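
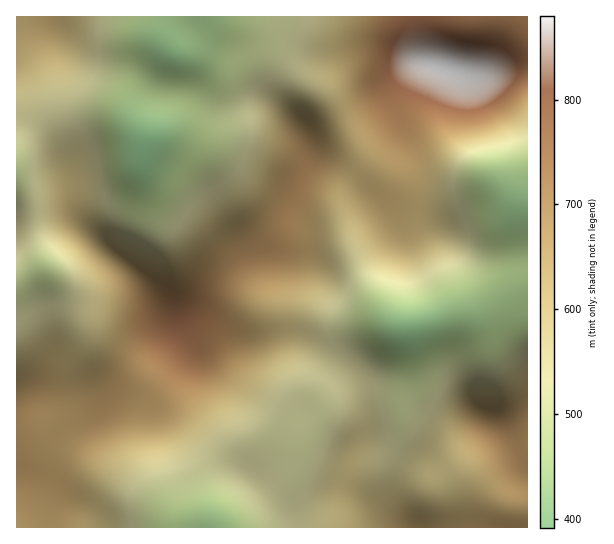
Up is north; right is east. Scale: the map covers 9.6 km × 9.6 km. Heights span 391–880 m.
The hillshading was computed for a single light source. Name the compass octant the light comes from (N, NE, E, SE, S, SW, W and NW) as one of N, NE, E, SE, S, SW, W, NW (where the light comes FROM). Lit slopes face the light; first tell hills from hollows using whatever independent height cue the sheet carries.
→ S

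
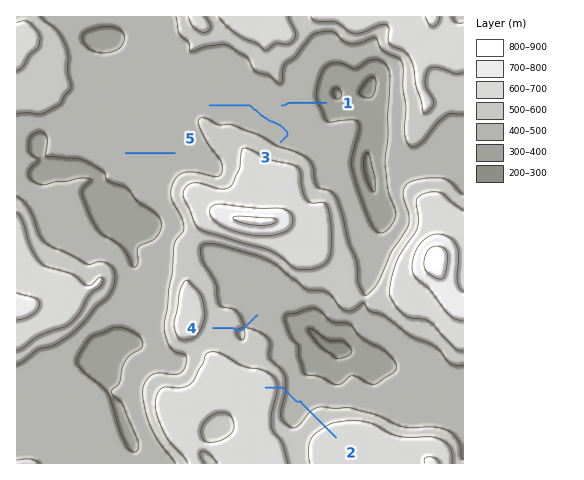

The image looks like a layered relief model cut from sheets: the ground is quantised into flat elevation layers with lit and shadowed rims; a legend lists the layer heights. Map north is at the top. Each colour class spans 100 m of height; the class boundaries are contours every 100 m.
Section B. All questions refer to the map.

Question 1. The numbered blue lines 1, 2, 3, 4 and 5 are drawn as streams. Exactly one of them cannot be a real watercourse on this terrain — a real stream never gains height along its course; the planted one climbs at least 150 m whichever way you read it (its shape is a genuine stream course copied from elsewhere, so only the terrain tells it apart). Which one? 2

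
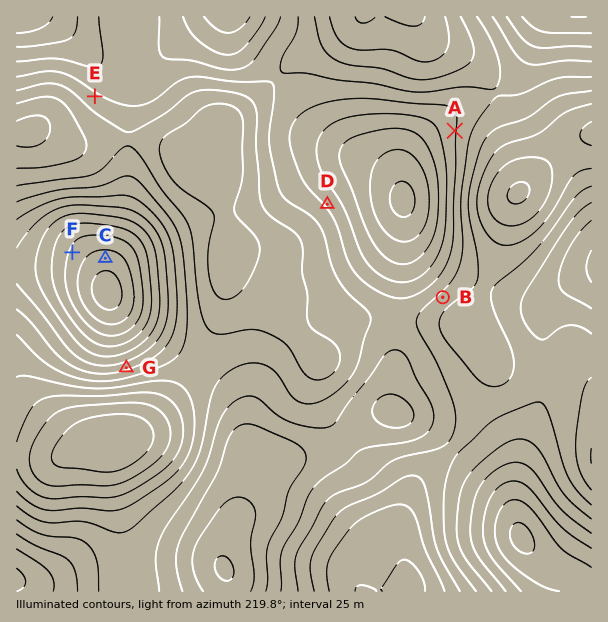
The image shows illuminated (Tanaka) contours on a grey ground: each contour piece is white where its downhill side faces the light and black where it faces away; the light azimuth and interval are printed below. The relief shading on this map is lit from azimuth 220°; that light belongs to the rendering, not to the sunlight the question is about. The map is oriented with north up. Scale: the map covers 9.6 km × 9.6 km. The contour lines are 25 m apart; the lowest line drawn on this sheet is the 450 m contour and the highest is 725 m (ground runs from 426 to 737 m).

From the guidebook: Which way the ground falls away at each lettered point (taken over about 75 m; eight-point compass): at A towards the E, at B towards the SE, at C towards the N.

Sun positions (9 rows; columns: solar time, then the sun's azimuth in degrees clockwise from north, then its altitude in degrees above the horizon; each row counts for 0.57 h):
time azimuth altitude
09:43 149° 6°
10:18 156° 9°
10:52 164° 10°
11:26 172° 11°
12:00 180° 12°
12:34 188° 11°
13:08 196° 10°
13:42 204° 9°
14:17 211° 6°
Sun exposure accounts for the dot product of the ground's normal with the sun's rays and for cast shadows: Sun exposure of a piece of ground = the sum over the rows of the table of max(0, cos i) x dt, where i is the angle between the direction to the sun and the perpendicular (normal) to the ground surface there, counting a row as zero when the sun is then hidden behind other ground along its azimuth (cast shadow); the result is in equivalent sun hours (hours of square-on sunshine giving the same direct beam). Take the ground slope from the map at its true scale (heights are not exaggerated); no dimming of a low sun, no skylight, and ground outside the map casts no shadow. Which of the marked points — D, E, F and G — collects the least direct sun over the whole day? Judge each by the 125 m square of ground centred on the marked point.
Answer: F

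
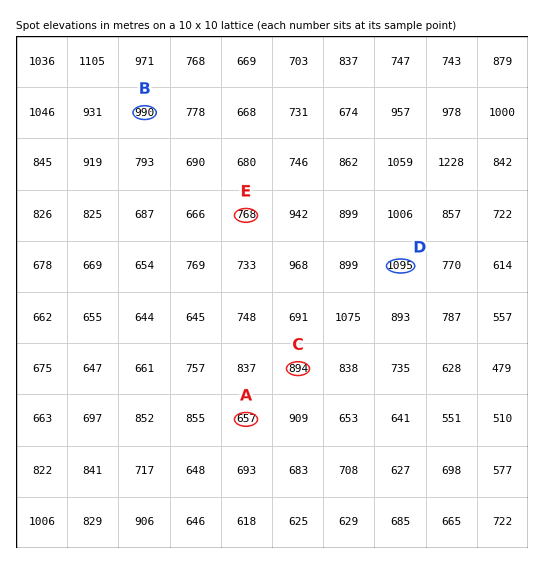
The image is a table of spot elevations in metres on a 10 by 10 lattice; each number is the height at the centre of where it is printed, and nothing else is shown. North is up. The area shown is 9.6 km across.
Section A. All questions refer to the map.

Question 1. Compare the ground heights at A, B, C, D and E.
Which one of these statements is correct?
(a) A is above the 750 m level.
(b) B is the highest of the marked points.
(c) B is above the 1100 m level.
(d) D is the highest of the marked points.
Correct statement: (d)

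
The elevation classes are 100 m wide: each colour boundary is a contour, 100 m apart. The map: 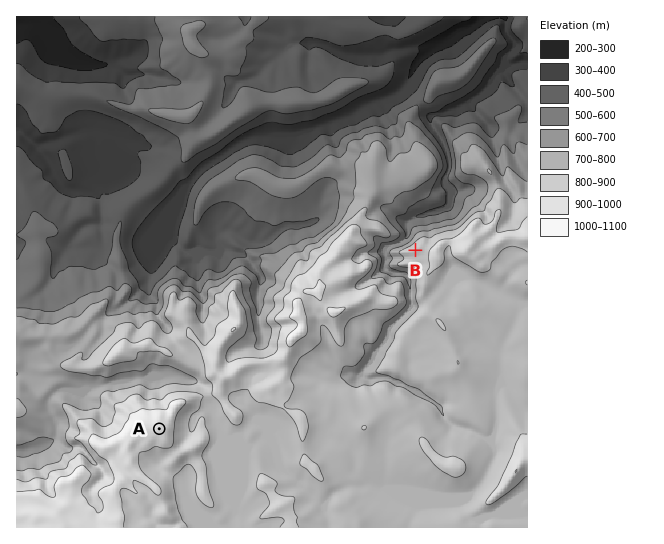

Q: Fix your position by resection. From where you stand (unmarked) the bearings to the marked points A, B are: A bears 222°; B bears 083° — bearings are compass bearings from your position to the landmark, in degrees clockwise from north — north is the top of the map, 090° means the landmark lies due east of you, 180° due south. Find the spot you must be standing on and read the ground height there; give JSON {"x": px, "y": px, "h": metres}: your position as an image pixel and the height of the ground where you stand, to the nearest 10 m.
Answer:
{"x": 308, "y": 263, "h": 830}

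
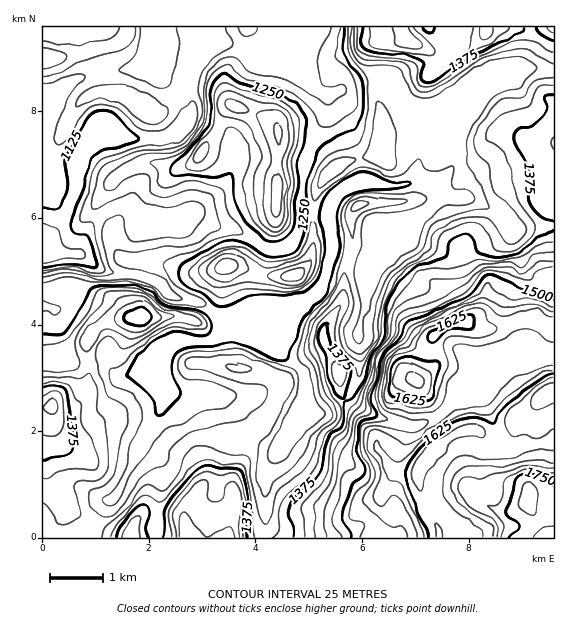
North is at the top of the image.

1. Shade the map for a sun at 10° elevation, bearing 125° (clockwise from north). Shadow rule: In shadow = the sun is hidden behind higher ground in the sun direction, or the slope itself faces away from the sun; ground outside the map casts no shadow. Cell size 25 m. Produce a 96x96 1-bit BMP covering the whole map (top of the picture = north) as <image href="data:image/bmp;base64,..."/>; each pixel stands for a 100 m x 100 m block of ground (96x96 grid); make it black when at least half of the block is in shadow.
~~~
<image width="96" height="96" href="data:image/bmp;base64,Qk2+BAAAAAAAAD4AAAAoAAAAYAAAAGAAAAABAAEAAAAAAIAEAAATCwAAEwsAAAIAAAAAAAAA////AAAAAAAABwDgAAAAAAOADgAADwHAAAAAAAIAHgAAHwOAAAAAAAAACAAAH4OAAAAAAAAAAAAAH8OAAAAAgAAAAAAAP8PAABABwAAAAAAAH8fAABgBwAAAAAAAH+fgABAB4AAAAAAAD+fwAAAd/AAAAAAAA+fwAAA+fgAAAAAAAMf4AAB/PgAIAAAAAAf8AAD/PwAIAMAAAAP+AAD/PwgAAeAAAAP+AAH/PhwAA/AAAAH4AAH/GBwAB+AAAAAAAAH/AB4ABwAAAAAAAAH/OB8AAAAAAAAAAAH/eB+AAAAAAAAAAAH//B/AAAAAAAAAAAH//B/wAAAAAAAAAAH//B/4AAAAAAAAAAH//h/+AAAAAAAAAAD//gH/BAAAAAAAAAD//AA/DgAAAAAAAAD//gAAHwAAAAAAAAH//wAAH8AAAAAAAAH//4AAH/DAAAAAAAH8f4AAB/zAAAAAAAH8f8AAAf7AAAAAAAD8f8AAAf8AAAAAAAA+/8AAAf8AAAAAAAB+/+AAAP8AAADAAAB9/+AAAHwAAADgAAB5/+AAAAAAAADwAAAD//AAAAAAAADwwAHD//gAAAACAAAAAAPz//wAAAAHAAAAAAPz//4AAAAPgAAAAAP3//+AAAAfgAAAAAP3///AAAAfwAAAAAf////4AAAf4AAAAAf////8AAAP5wBwAAf/////AAAH4wHwAAf+f///wMAA4AHAAAP/f///wEAAIAAAAAD/f///wAAAf8AAAAA/f///wAAAf8AAAAAff///4ADA/4AAAAAPf///4AD5/gAAAAAPP/wP8AD/8AAGAB8HP/8P/Dj/4AAfgD+HH/+P/zD/gAA/4H/Dj//H//AAAAA/8H/Dgf/AH/AAAAB/8A/DgH/AA/gAAAB/4APjgA/AAfgAAAD/wAHDgAPAAfwAAAB+AADDgAPwAHgAAAAAAADDgAP8AAAAAAAAAABDgAH+AAAAAAAAAAADgAAfAAADAAAAAAADwAAAAAADgAAAAAAH4AAAAAADgAAAAAAD8AAAAAADwAAAAABj//AAAAABwAAAAABh/4AAAAAB4AAAAABwAAAAAAAB4AAAAABwAAAAAAAB4AAAAAB4AAAAAAAA8AAAAAB8AAAAAAAA9wBgAAB8AAAAAAAAT+H4AAA8AAAAAAAAD//4AAAAAAAAAAAAB//8AAAAAAAAAAAAAc/+AAAAAAABgAAAAAf+AAAAAAABgAAAAAP/AAAAAAABwAAAAAH/AAAACAAB4AAAAAD/AAAAHAAB8AAAAAB/gAAAHAAA8AAAAAA/gAAAPAAAeAAAAAAfgAAAPAAAOAAAAAAfwAAAOAAAGAAAAAAfwAAAOAAAAAAAAAAfgAAAOAAAADgAAAAfgAAAAAAAADgAAAAfgAAAAAYAADAAAAAfgAAAAAYAAAAAAAAPwAAAAAAAAAAAAAAHwAAAAAAAAAAAAAABwAAAQAAAAAAAAAAAAAAA4AAAAAAAAAAAAAAB8AAAAAAAAAAAAAAD8AAAAAAAAAAAAAAH8AAAgAAAAAAAAAAH8AAAwAA="/>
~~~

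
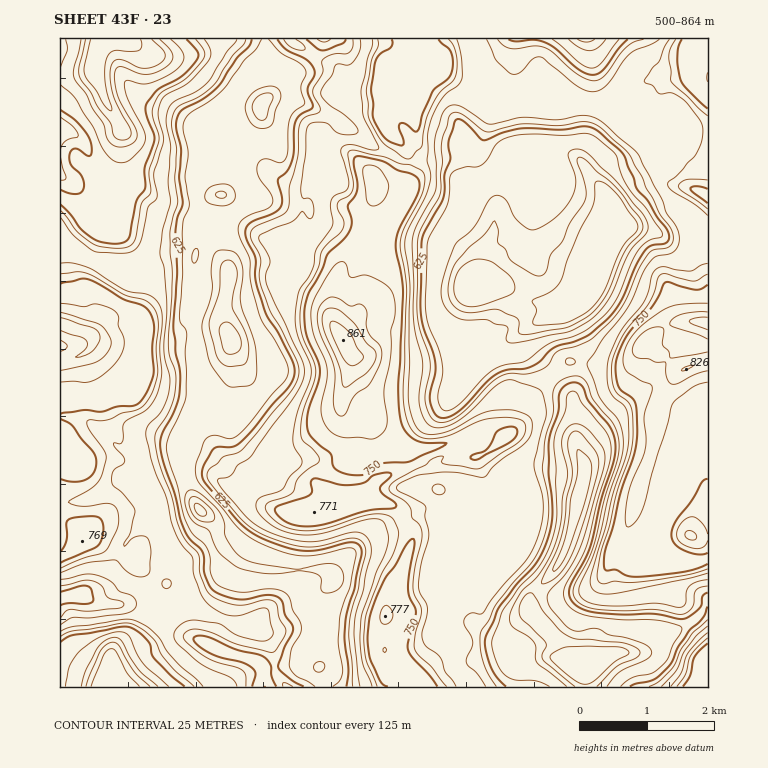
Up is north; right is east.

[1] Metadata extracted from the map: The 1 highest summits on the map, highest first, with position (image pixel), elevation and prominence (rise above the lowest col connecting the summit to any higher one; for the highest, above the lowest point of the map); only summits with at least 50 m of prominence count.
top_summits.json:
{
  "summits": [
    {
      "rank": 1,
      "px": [343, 340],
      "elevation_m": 861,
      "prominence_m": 263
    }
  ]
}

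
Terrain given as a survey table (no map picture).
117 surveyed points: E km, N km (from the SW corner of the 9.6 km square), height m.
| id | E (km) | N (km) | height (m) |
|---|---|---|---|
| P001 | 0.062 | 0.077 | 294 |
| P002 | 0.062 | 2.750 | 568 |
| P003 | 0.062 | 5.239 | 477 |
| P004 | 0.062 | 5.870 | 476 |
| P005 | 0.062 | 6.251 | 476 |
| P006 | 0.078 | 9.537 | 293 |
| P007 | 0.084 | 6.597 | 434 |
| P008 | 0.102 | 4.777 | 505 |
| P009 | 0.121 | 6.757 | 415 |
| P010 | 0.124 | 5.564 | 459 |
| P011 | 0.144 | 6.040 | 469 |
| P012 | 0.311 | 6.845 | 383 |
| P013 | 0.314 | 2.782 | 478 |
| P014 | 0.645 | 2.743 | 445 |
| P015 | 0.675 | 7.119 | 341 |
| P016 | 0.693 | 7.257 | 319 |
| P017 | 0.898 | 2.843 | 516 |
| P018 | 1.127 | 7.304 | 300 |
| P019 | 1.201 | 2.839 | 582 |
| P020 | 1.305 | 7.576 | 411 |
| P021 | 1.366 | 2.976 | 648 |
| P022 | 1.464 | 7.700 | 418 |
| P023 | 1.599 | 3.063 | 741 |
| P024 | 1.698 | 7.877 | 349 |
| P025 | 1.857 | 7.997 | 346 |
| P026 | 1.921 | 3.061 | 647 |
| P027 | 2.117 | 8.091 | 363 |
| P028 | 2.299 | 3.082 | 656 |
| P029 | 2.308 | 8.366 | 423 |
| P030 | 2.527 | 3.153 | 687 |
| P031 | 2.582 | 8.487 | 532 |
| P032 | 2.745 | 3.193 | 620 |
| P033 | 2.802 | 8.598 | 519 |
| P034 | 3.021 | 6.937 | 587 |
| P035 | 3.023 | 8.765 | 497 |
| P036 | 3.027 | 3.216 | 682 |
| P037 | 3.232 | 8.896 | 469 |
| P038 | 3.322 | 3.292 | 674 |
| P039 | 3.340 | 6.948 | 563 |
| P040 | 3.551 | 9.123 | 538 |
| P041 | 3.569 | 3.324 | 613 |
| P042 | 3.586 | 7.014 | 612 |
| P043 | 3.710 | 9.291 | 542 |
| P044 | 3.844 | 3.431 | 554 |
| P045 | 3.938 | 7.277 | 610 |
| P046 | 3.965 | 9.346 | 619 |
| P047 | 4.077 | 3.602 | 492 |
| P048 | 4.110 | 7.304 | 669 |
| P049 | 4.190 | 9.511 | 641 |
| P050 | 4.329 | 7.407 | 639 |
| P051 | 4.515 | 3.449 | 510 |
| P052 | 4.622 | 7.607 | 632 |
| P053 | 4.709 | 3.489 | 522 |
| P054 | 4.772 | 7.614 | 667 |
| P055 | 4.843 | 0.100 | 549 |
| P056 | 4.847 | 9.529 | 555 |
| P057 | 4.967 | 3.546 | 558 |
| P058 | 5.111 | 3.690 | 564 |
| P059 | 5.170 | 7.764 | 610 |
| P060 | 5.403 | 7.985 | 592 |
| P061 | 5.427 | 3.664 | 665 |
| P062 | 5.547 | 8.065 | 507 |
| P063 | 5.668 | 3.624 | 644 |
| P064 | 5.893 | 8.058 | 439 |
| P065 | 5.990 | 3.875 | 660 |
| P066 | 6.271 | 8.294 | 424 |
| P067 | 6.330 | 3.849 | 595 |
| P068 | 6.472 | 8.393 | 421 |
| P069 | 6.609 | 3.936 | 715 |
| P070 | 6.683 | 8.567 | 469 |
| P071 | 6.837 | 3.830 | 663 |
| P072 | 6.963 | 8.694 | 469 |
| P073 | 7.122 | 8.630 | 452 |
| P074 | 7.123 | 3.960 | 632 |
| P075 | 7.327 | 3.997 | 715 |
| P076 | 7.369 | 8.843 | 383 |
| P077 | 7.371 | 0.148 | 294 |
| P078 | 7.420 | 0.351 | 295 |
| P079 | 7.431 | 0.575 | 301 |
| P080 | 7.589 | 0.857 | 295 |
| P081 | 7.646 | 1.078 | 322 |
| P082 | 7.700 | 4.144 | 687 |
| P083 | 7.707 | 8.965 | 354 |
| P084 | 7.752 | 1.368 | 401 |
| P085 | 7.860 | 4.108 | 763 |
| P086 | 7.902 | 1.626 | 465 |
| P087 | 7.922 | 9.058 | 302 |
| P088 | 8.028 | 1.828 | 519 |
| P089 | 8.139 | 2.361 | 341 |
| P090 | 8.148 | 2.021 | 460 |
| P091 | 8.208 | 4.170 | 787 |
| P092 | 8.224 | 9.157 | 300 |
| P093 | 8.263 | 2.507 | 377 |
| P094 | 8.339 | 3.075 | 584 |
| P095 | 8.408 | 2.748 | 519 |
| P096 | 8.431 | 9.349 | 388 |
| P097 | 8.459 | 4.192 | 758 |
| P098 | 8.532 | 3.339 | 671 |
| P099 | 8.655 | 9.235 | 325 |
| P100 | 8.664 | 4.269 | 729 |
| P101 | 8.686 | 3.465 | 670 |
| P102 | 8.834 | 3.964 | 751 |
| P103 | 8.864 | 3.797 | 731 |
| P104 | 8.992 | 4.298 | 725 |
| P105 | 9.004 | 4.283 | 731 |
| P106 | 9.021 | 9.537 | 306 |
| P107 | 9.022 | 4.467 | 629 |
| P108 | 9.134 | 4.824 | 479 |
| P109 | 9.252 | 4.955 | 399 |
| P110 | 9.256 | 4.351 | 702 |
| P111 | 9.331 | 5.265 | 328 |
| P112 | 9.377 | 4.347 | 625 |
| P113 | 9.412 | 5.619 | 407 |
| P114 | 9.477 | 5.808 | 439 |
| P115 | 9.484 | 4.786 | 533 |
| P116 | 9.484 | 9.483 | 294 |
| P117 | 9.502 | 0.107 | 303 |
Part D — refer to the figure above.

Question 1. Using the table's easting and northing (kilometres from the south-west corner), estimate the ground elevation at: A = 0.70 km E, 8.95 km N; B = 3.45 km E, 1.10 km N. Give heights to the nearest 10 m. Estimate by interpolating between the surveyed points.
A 300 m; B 500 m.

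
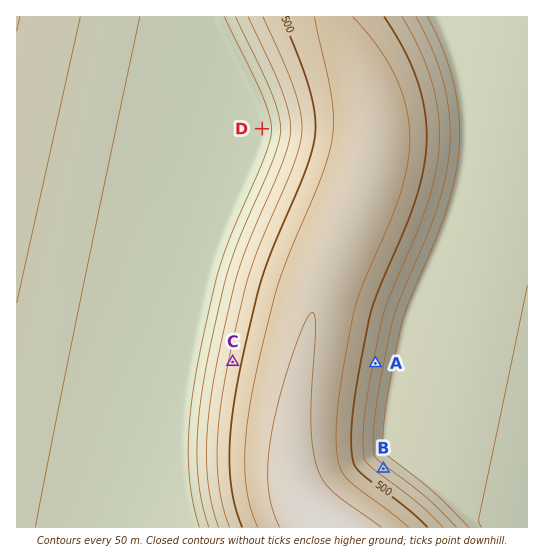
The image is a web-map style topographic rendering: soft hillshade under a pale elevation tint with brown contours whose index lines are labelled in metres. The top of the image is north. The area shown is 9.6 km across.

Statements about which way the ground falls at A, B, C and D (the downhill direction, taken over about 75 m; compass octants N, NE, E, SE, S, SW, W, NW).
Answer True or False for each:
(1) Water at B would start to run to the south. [False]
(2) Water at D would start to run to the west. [True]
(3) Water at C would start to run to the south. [False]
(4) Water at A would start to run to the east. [True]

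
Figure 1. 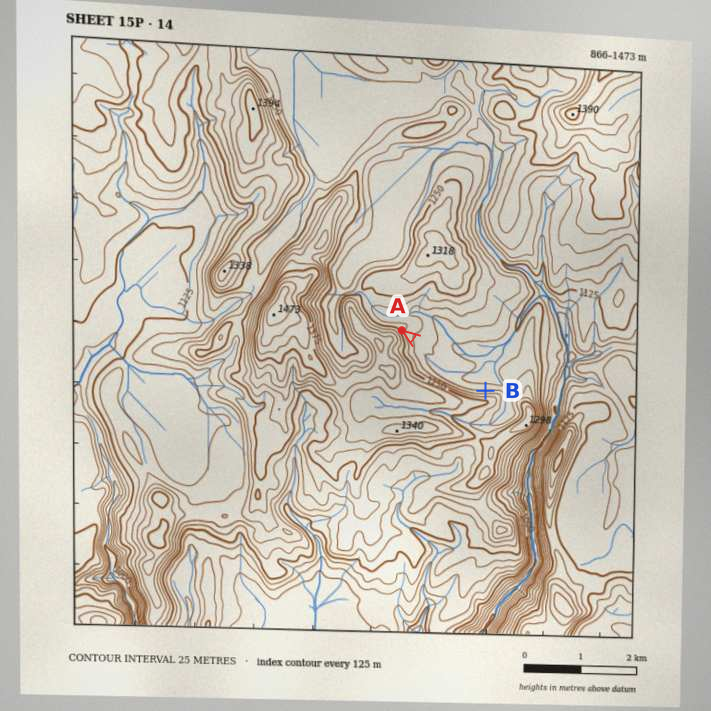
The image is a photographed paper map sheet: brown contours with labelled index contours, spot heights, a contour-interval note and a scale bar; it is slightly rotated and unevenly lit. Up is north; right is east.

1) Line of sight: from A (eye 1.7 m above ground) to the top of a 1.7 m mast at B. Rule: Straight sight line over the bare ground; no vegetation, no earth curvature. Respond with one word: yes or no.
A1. yes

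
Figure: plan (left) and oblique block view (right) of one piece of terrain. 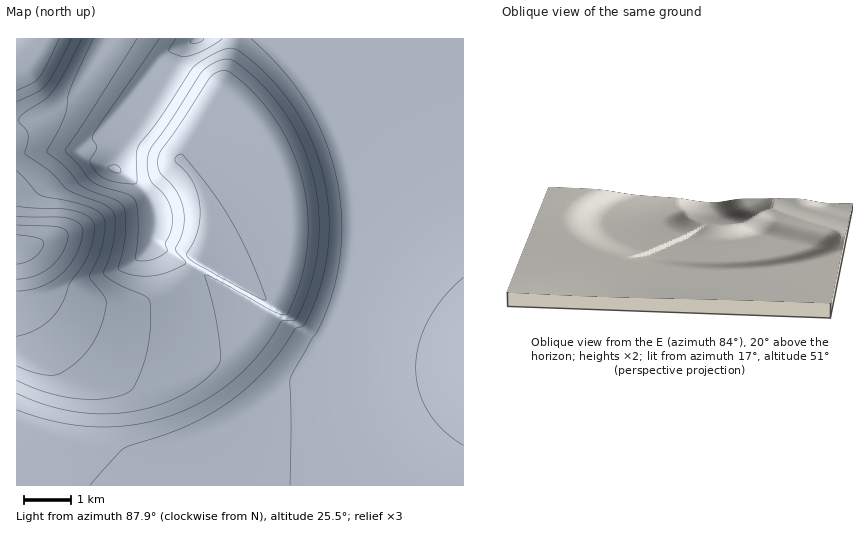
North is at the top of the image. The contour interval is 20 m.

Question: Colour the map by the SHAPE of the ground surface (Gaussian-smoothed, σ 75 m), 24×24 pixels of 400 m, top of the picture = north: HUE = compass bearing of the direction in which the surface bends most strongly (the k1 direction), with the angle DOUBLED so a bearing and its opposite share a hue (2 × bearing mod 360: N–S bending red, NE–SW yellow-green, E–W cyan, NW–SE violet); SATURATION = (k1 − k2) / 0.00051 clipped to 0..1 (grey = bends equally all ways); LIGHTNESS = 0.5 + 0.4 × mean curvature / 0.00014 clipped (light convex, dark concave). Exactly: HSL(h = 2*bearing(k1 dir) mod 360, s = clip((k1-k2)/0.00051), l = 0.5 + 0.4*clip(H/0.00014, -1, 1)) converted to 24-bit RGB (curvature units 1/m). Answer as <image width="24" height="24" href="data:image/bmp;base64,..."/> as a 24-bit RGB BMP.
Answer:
<image width="24" height="24" href="data:image/bmp;base64,Qk32BgAAAAAAADYAAAAoAAAAGAAAABgAAAABABgAAAAAAMAGAAATCwAAEwsAAAAAAAAAAAAAgICCgICCf4CCgH+CgH+BgH+BgH+BgX+BgX+BgX+AgH+AgH+AgICAgICAgICAgICAgICAgIGAgIF/f4F/f4KAf4KAf4KAfoKBf4CDf4CCf3+DgICEgYCIgoGLg4GKg4CGgn+CgX+AgX+AgH+AgIB/gICAgICAgICAgIGAgIGAgIF/f4F/f4J/f4J/foJ/foKAgIKGhJCYjJ2vkqC7k5u/k5S+mZO+n5O9opC3nYqojoOQgoCBgIB/gICAgICAgIGAgIGAgIF/gIF/gIJ/f4J/f4J/foJ+foJ+krW7krK/h5ywfoieeHmReXWLfXWMhHmSkYCfo4mwtJK8sI6xj4OOgYCAgYCAgYGAgIGAgIF/gIF/gIJ/gIJ/f4J+foJ+fYF9hKWqc32Jc2FiaVlQZVlHZF5DZGREYWdJY2xVcXZmjHeLqoaou5K0oIiYgoCAgYGAgYF/gYF/gYJ/gYJ/gIJ/gIJ+f4J+foF9cl5nY0NFY0ZAblpQdmpfenNnenhncndfYW9QTmZDUGhMa3dnmX6PuZCopoqXgoGAgYF/gYF/gYJ/gYJ/gYJ/gYJ+gIJ9f4F9YTxHc1hdfnV6gXp/gXt/gXt+gnx+gn19gn59fH92WXNYRGZJXHBhknuEuJCeoIiNgoGAgYF/goJ/goJ/goJ/goJ+gYJ9gIF9emlzf3l/f3l+gHl9gXp9gXt8gnx8gn59gn9+goB+goF+aXttRWdUXXFnmH6DvZmikoSGgYF/goF/goJ/goJ/goJ+goF+gYF9fXd9fnd9fnd8f3h7gHl7gXp7gn18gn99g4B+g4F+goJ/goJ/antzSo2CjcTjyleoxpeWhIKAgoF/goF/goF/goF+goB+gYB9fneCf3Z/fXZ6fnZ4fXBre3JgenxjfoBzg4J9g4J+goN/gYqH1/TyAM7pJwwajmtn0qyhmoyGgoF/goF/goF/goB/goB+gX99hILDp4nJwY3IklN0ek1BgHJHcIBIUndEWXpbfoN8p9PQrP/7PAECYDk7LEpSWmxwwaOQuqSTgoCAgoB/goB/goB/gn9+gn5+VE9LV1RQdF1xsn3E27nn8djxwaGkcZpxTqV/s/30owUAOxUUgX58f4F/P1VkQlJfqpiBzLmehIKAgoB/goB/gn9/gn9/gn5/RUUqRE86S1VKYF5aempmonx568zW1OHKP/FVKQoKdl9mgIJ/gIF/gIGAVWByNEBXl4930cWiioeBgoB/gn9/gn+Ag3+Ag3+APEYdIC4RFSQPJjYgXmZOkIVtr6CD8ujWnIqrOVB8W2V4gIJ/gIF/gIGAYmV3MDRUjoxx0c2hj42DgYCAgn+Agn+Agn+Ag3+BmouvhXKXPltJJDogGTMTPGcum6dz6/HaqaO1STx+XFl3f4KAf4GAgIGAZWN4Mi9UiYxwztGhj4+DgYCAgYCAgn+Agn+Bg3+BsKDLvqTXq3rOnXeubYtjMncvKuBFzunPpX6lXjRwc2t8f4GAf4GAf4CAYVl0PTRXi5R1xtChiYqCgYCAgYCAgoCAgn+Bgn+BdGhibFNVdlh3pHiv3s7m2fLxsvDQPW5Oc0FfbkJpfn+Bf4GAf4CAf4CAV0VpTT9ek6N+usyeg4SAgYCAgYCAgYCAgoCBgn+BlHq6lIHDg4LAnNnUnuHU4snAwJBwNzkmFyEhfXN9gIGBgIGAf4CAfXl+TTFYY1VsnrqLp72VgICAgICAgYCAgYCAgYCBgYCBWIFsX5iZcpCtzKTCqIhsj4ZX146GnXVsKFZSTHBuf4GBgICAf4CAcVRxUzNXcIdup82cj5+HgICAgICAgICAgICAgYCBgYCBmY6+Y5GTUnNeXXdoyZuwqI6Ys5SX2rO2X4WDIk9OcX19gICAe213Vi9QalNqhbCFoMmcgYSAgICAgICAgICAgICAgICAgYCBqJXDxo3VtoOkVHVkXnltz6KxnYmP1Kuru5SVNWFhOmNje25zWzRJYUNYdpV/nc2jiKCJgICAgICAgICAgICAgICAgICAgICAO0wwXkBbz5amrYd9UXJlYn901Ki1poyN3rO0jmtpFiYmPigwYENPcYt/lcankrmcgIGAgICAgICAgICAgICAgICAgICAgICAPV49IEA5lXBy3LKzY4tuUXJoa4990J+sxHZvw09FJys1HCgwc5GMlMSxl8GrgYaCgICAgICAgICAgICAgICAgICAgICAgICAW3psMl9cOWNivpaWzaKhVXVrVHNqoHGh67Hp9tXutrLlIF3FmszNk7uvgYaEgICAgICAgICAgICAgICAgICAgICAgICAgICA"/>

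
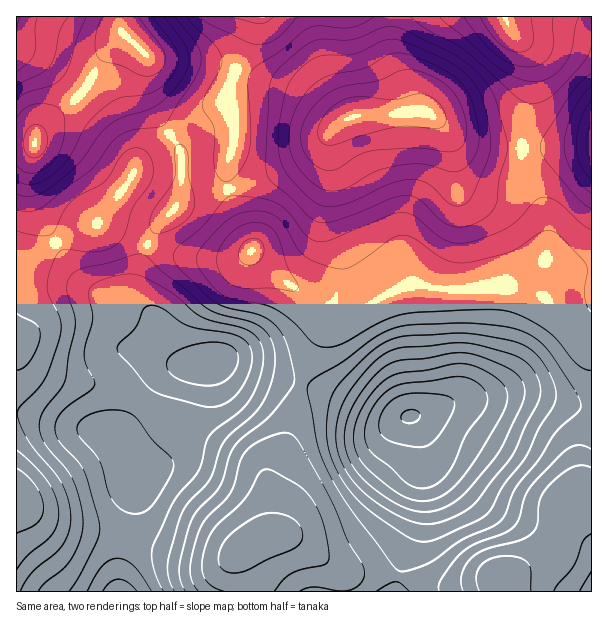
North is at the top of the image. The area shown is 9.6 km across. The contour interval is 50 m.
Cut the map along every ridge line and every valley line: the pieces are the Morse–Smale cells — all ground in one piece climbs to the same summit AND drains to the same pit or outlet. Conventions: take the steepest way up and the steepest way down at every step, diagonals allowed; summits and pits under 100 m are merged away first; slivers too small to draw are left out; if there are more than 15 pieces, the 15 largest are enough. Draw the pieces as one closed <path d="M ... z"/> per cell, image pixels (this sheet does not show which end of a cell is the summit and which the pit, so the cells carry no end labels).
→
<path d="M422 110l-39 5-24 0-11 3-7 4-26 28-15 10-39 20-32 9 3 14 18 39 3 12 14 14 29 20 34 28 11 3 7-1 32-20 28-14 14 0 19 5 69-1 17 2 19 7-2-24 3-19 0-29-5-16-18-32-2-28-39-3-18-4-10-6-23-21z"/><path d="M98 223l-35 15-47 28 1 326 103-1 0-31 12-47 4-39-18-37 28-42 19-22 12-6 17-2-12-3-12-9-13-30-21-26 0-19 6-21 6-12z"/><path d="M528 394l-22 0-23 4-16 0-14 4-41 15 6 9 4 14 4 21-5 19 0 24-3 21-18 44-4 23 196-1 0-180z"/><path d="M591 270l-15 1-15 6-11 11-4 12-6-5-30-7-69 1-19-5-14 0-28 14-30 20-21 7-16 25-12 34 26 8 44 23 13 5 14 0 27-6 34-14 24-2 23-4 22 0 63 16z"/><path d="M305 385l-5 2-10 44-20 49 1 53-4 3-19 8-6 5 0 8 8 15 4 19 141 1 5-23 14-30 6-21 1-38 5-25-8-29-7-10-13 4-20-2-37-20z"/><path d="M222 361l-10 0-7 7-5 39-7 21-12 21-13 11-32 13-4 40-12 47-2 24 2 8 134-1-4-19-8-15 0-8 6-5 19-8 4-3-1-53 20-49 11-47-52-12z"/><path d="M123 32l-19 22-19 35-45 40-4 12-3 3-17 0 1 121 13-6 33-21 35-15 49 21 9-16 19-19 3-6 3-11 1-22-1-18-24-36-9-18-3-14 1-28z"/><path d="M392 16l-138 1-2 15-18 42-6 22 7 26 0 16-9 36 2 12 2 2 31-8 39-20 15-10 26-28 7-4 11-3 24 0 32-4-9-18-14-39z"/><path d="M149 244l-9 17-6 32 4 7 19 23 13 30 12 9 21 2 9-3 10 0 27 11 51 12 13-34 13-23 7-5 10-2-13-4-15-10-19-18-29-20-15-16-18 7-30 0-30-5z"/><path d="M504 16l-111 0-2 14 1 24 17 47 7 9 6 0 10 5 23 21 10 6 18 4 38 2 2-31 7-27 2-19-4-20-18-24z"/><path d="M254 16l-134 1 1 13 25 26-1 28 3 14 9 18 24 36 1 18-3 34 12-8 38-7-3-15 9-36 0-16-7-26 6-22 19-47z"/><path d="M591 16l-86 1 5 10 18 24 4 20-2 19-7 27-1 31 68-2 2-2z"/><path d="M119 16l-103 1 1 127 16 0 7-15 45-40 19-35 18-21z"/><path d="M591 145l-69 4 1 24 19 36 5 16 0 29-3 19 0 21 2 6 4-12 7-8 13-8 22-3z"/><path d="M207 362l-24 4-18 7-14 16-30 42-3 9 6 7 11 27 33-14 13-11 6-9 13-33 4-32z"/>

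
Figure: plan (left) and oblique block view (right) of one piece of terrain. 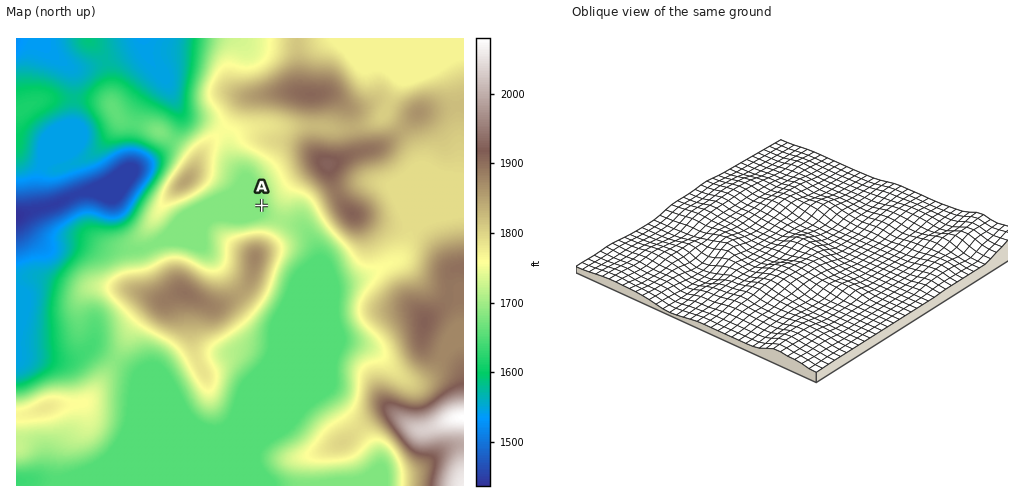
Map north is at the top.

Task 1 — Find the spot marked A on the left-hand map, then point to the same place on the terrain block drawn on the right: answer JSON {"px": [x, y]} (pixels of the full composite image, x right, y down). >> {"px": [778, 233]}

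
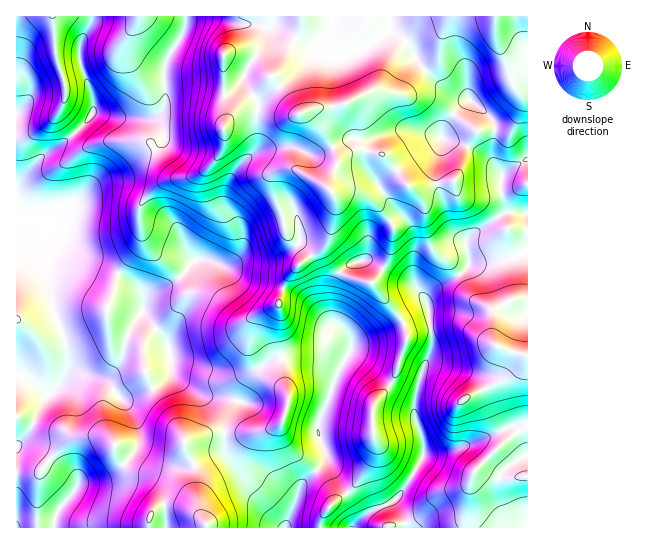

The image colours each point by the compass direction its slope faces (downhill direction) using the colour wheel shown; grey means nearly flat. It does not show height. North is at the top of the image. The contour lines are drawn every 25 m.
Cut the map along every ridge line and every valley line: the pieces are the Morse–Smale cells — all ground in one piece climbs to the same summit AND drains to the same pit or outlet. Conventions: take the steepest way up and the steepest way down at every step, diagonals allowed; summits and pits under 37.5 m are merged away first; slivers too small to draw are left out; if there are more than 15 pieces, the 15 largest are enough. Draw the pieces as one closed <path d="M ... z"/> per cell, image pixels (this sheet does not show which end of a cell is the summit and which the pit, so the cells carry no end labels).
<path d="M210 19l-21 2-24 42-1 44-7 9-9 3 7 2 5 5 4 11-1 2-42 30-24 12-17 20-17 14-4 15-4 5 3 5 25 19 30 12 18 10 10 12 2 14 2-9 5-5 27-13 18-20 15 0 16 7 17-7 30-1 25-15 4 1 9 11 15-12 1 11 8 12 6 5 9-8 15-4 3-6 3-17 7-8 21-12 9 5 7 15 1 9-3 12 0 21 3 8 9 12 9-11 24-12 10-9 1-9-2-15-15-13-3-5-13-44 0-16 5-16 2-18 10-17 15-13-1-2-13-4-16-11-19-21-11-20-18-12-3 0-22 17-19 8-10-9-7-14-11 12-7 2-34-19-11 0-13-4-18 0z"/><path d="M91 16l-75 1 1 511 37 0 3-17 24-28 29-7 18-15 9-14 2-17-7-17-11-14 34-11 14-11 2-8 2 6 12 10 18 11 15 4 6 6 1 26 34 0 20-7 8-15 1-17-11-48 0-18 3-9-1-16 9-25 13-14 10-8-9-10-4-1-25 15-30 1-17 7-16-7-15 0-18 20-27 13-5 5-2 9-2-14-10-12-18-10-30-12-28-22 8-22 11-8 23-26 24-12 22-17 14-7 7-8-4-11-7-6-40-3-21-4 0-19-12-32 0-17 11-20z"/><path d="M310 256l-9 7-13 14-9 25 1 16-3 9 0 18 11 48 0 12-4 13-5 7-13 6-20 2-22 0 0 17 4 9 40 54 15 15 36 0 2-10 4-7 30-25 16-24 5-16-4-21 1-20 18-20 16-44 0-8-6-14-25-32-5-4-14-3-15-7-3 1-6 16-1 29 4 6-3-1-8-11-5-22 0-16z"/><path d="M527 16l-341 0-1 9 6-5 19-1 25 5 18 0 13 4 11 0 34 19 7-2 11-12 7 14 10 9 25-12 16-13 18 9 7 9 7 14 19 21 11 8 19 7-15 15-10 17-2 18-5 16 0 16 13 44 3 5 15 13 3 21 37-4 21-9z"/><path d="M430 328l-17 4-6 5-11 37-5 11-18 20-1 20 4 21-4 13-17 27-30 25-4 7 0 10 144 0 4-45 4-10 33-33 22-14-1-2-13 1-61 26-28 4-4-21-6-16 0-19 5-22 12-31z"/><path d="M171 369l-2 8-14 11-34 11 11 14 4 9 3 8-2 17-20 25-15 7-21 4-24 28-2 7 0 10 152-1-8-18-2-35-13-32 25-9 14-1 2-2 0-21-7-9-15-4-18-11-12-10z"/><path d="M458 325l-27 4 1 17-12 31-5 22 0 19 6 16 4 21 28-4 57-24 18-4 0-68-27-7z"/><path d="M185 16l-93 1-1 8-11 20 0 17 12 32 1 17 2 2 30 6 25 0 7-3 6-6 2-8-1-33 8-19 12-19z"/><path d="M527 252l-26 9-30 2-9 10-28 15-9 10 4 13 2 16 27-2 43 23 26 7z"/><path d="M223 432l-14 1-25 9 13 32 2 35 8 18 75 1-34-41-20-28-4-9z"/><path d="M527 427l-21 13-33 33-4 10-4 32 1 13 62-1z"/><path d="M402 217l-12 4-12 8-7 8-4 21-5 3-12 3-10 9 17 7 14 3 28 32 8 21 10-5 12-2 2-6-3-18-12-18-3-8 0-21 3-12-1-9-7-15z"/><path d="M325 245l-14 12 9 18 0 16 5 22 4 8 5 3-2-5 1-29 7-17-13-18z"/>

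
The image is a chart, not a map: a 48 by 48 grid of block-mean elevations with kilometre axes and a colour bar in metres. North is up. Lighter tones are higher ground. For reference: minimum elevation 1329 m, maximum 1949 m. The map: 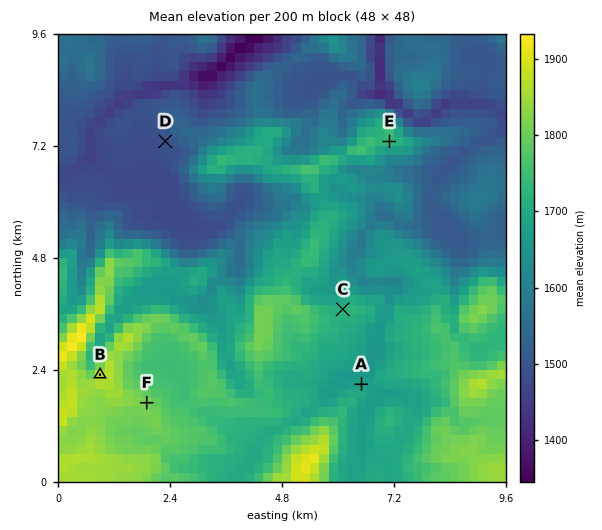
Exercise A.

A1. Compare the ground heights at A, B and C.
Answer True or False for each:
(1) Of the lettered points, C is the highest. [False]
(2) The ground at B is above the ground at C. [True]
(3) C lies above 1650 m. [True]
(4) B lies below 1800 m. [False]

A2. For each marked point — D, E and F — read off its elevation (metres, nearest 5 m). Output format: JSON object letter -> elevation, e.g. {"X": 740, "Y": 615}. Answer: {"D": 1490, "E": 1735, "F": 1815}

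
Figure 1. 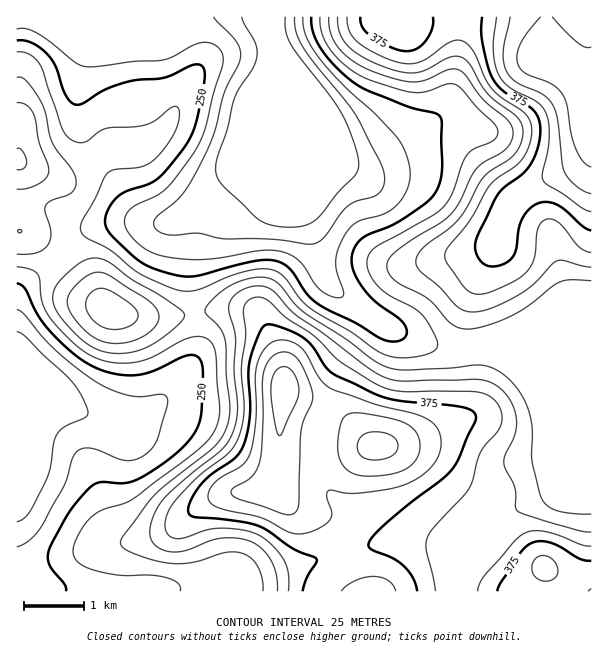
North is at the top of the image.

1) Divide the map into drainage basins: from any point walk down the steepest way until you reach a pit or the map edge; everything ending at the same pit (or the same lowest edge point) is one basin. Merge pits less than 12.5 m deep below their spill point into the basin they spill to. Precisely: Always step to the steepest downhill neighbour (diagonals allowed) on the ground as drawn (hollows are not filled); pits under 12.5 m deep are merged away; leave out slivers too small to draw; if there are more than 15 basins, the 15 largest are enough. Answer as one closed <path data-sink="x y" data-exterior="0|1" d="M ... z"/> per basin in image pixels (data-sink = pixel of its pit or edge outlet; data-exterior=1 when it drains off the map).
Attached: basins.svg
<path data-sink="267 17" data-exterior="1" d="M591 16l-575 1 0 213 20 8 11 8 38 41 20 20 8 5 18 4 49 0 47-8 22 2 8 3 5 5 16 35 5 15 1 25-4 26 0 39-3 22-4 6-10 4-35 3-14 10-6 12 2 18 14 45 1 14 367-1z"/><path data-sink="17 410" data-exterior="1" d="M20 230l-4 1 0 360 208 1 0-14-16-53 2-15 8-11 10-6 29-1 16-6 5-13 2-54 4-26 0-13-6-27-16-35-8-6-15-4-27 2-32 6-49 0-18-4-8-5-58-61z"/>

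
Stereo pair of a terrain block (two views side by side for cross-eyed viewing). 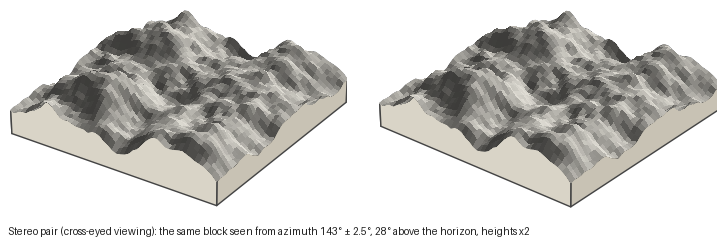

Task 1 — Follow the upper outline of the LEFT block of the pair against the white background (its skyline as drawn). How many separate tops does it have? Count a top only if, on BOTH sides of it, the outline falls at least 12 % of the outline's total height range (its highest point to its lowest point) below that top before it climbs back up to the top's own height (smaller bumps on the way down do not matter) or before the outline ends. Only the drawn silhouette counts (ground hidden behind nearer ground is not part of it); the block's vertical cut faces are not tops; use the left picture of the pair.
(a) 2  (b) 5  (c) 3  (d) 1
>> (a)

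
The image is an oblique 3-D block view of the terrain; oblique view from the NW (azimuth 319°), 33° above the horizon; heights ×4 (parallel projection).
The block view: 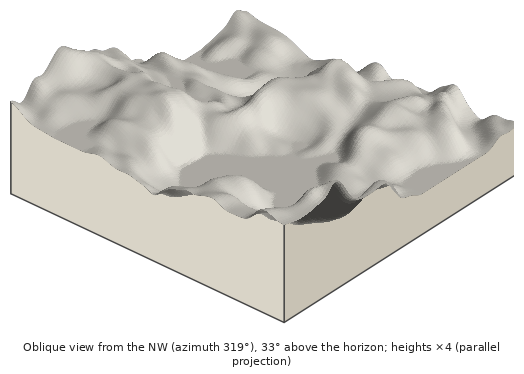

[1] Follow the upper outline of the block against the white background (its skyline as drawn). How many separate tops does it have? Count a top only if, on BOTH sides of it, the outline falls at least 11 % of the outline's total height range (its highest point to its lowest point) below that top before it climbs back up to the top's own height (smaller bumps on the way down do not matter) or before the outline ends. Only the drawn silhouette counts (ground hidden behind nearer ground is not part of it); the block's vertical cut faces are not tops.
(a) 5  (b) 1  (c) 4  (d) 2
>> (d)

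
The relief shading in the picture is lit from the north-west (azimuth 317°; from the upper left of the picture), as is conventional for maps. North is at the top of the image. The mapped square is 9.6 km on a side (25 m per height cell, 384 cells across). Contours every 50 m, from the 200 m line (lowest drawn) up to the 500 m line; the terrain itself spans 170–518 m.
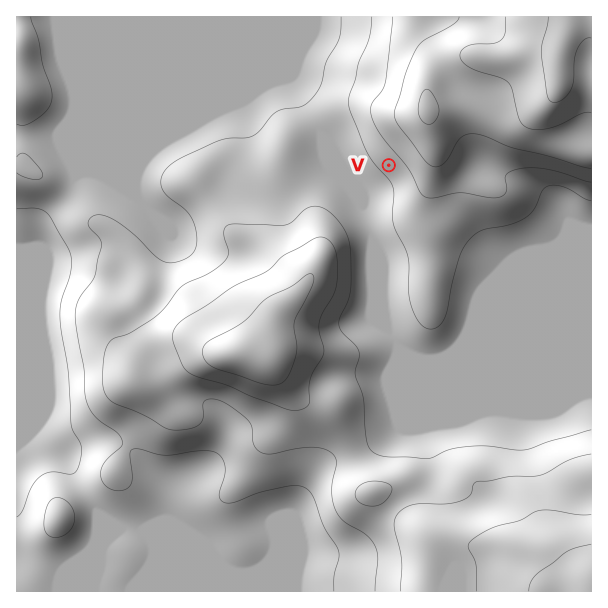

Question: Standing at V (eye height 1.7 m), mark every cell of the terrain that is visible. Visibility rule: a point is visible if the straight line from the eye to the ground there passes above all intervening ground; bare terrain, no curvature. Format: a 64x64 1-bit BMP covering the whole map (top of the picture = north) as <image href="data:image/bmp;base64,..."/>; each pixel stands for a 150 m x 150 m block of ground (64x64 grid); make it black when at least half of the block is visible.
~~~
<image width="64" height="64" href="data:image/bmp;base64,Qk0+AgAAAAAAAD4AAAAoAAAAQAAAAEAAAAABAAEAAAAAAAACAAATCwAAEwsAAAIAAAAAAAAA////AAAAAAAAAAAAAAADxgAAAAAAAAP/AAAAAAAAAf8AAAAAAAAA/wAAAAAAAAD/AAAAAAAD//8AAAAAAB///wAAAAAAP///AAAAAAA///wAAAAAAB//8AAAAAAAH//gAAAAAA/f/4AAAAAAD//+AAAAAAAH//wAAAAAAAf/8AAAAAAAA/+AAAAAAAAD/gAAAAAAAAP8AAAAAAAAA/gAAAAAAAAH+AAAAAAAAB/4AAAAAAAAf/gAAAAAAAA/8AAAAAAAAB7wAAAAAAAAAHAAAAAAAAAAYAAAAAAAAf/gAAAAAAAA/+AAAAAAAAB/4AAAAAAAAA/gAAAAAAAAB+AAAAAAEAAH4AAAAAAYAAf4AAAAAATwH/wAAAAAAeA/+AAAAAAAAH/AAAAAAAAA/4AAAAAAAAf/gAAAAAAAD/+AAAAAAAB+/4AAAABAAPx/wAAAAAAB/P/wAAAAAAP///AAAAAAB///8AAAAAAPB//4AAAwAB4H//gAAHgAHAf/+AAA/AAMB//8AAD/wAAH+HgAAP/wAAfwOAAA//gAA+B4AAD//AADwHAAAP//AAPAAAAA//+AAQAAAAD//+AAAAAAAP////gAAAAA////8AAAAAD////gAAAAAP///+AAAAAA////wAAAAAD///+AAAAAAP///wAAAAAA///+AAAAAAD///4AAAAAAA=="/>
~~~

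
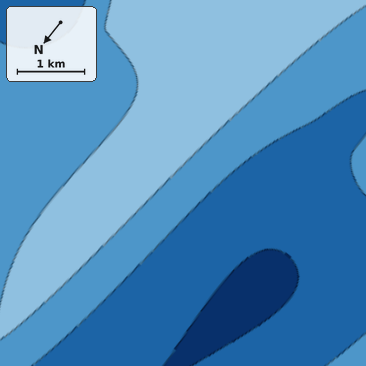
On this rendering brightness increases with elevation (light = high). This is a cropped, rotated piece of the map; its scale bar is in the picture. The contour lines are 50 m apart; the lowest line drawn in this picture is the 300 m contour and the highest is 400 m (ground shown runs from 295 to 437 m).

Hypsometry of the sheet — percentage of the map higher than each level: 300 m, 95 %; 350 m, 61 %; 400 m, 30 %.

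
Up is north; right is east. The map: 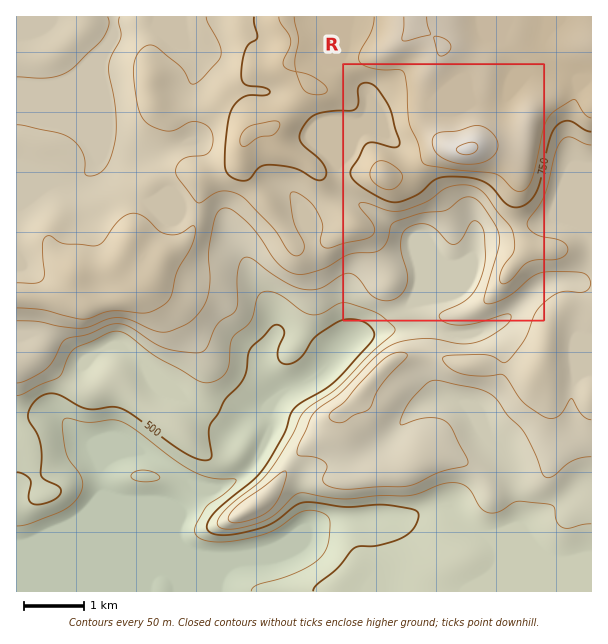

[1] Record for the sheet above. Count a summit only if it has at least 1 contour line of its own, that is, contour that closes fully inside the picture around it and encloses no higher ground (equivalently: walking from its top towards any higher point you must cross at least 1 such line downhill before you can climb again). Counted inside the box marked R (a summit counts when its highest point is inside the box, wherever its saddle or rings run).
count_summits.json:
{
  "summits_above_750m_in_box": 2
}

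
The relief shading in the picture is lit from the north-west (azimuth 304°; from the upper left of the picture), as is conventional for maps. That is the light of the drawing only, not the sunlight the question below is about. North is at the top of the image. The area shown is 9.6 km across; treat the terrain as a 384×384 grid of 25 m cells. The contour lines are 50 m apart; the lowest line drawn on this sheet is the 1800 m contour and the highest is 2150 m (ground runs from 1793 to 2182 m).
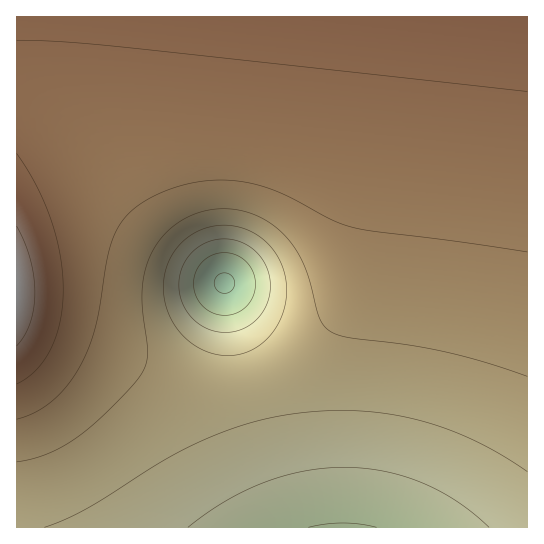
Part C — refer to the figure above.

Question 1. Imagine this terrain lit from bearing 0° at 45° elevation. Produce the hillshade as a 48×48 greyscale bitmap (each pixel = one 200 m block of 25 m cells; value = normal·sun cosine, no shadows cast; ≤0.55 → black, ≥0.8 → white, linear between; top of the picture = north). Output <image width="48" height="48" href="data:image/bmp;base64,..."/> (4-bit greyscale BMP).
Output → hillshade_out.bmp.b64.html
<image width="48" height="48" href="data:image/bmp;base64,Qk32BAAAAAAAAHYAAAAoAAAAMAAAADAAAAABAAQAAAAAAIAEAAATCwAAEwsAABAAAAAAAAAAAAAAABEREQAiIiIAMzMzAERERABVVVUAZmZmAHd3dwCIiIgAmZmZAKqqqgC7u7sAzMzMAN3d3QDu7u4A////AIiIiIiIiIiIiIiIiIh3d3d3iIiIiIiIiIiIiIiIiIiIiIiIiId3d3d3eIiIiIiIiIiIiIiIiIiIiIiIiHd3d3d3d4iIiIiIiIiIiIiIiIiIiIiIiHd3d3d3d3iIiIiIiIiIiIiIiIiIiIiIiHd3d3d3d3eIiIiIiHeIiIiIiIiIiIiIiHd3d3d3d3eIiIiIiHd3iIiIiIiIiIiIiHd3d3d3d3eIiIiIiHd3iIiIiIiIiIiIiId3d3d3d3iIiIiIiHd3eIiIiIiIiIiIiIh3d3d3d4iIiIiIiGd3eIiIiIiIiIiIiIiId3d3eIiIiIiIiGd3eIiIiIiIiIiIiIiIiIiIiIiIiIiIiGZ3eIiIiIiIiIiIiIiIiIiIiIiIiIiIiGZ3eIiIiImZmZmZmIiIiIiIiIiIiIiIiGZ3eIiIiZmZmqqpmZiIiIiIiIiIiIiIiGd3iIiImZmaqruqqZmIiIiIiIiIiIiIiGd3iIiJmZqqu8zLuqmYiIiIiIiIiIiIiHd4iIiZmZq7zd3cy6qZiIiIiIiIiIiIiHeIiImZmaq83u7u3LqZmIiIiIiIiIiIiHiIiJmZmau83v/+3LqpmIiIiIiIiIiIiIiImZmZmavM7v/+3LqpmYiIiIiIiIiIiImZmZmZmaq83v/+3LqpmYiIiIiIiIiIiZmZmZmZmZqrzN3cy6qZmYiIiIiIiIiJmZmZmZmZmZmZqru6qZmZmIiIiIiIiImZmaqqmZmZmYiHd4iHd4iIiIiIiIiIiZmZmaqqqZmZmIdmVVVVVmd4iIiIiImZmZmZmaqqqpmZiHdlQyIjNFZ4iIiJmZmZmZmZmbuqqpmZiHZUMhESNFZ4iIiZmZmZmZmZmbuqqpmZiHZUMhERJFZ4iImZmZmZmZmZmbuqqpmZiHdkMiEiNFZ4iImZmZmZmZmZmbuqqpmZiIdlQzMzRWd4iJmZmZmZmZmZmbuqqpmZmId2VURFVneIiJmZmZmZmZmZmbuqqpmZmIh3ZmZmZ3iIiZmZmZmZmZmZmbqqqZmZmYiId3d3eIiImZmZmZmZmZmZmbqqqZmZmZiIiIiIiIiJmZmZmZmZmZmZmaqqmZmZmZmIiIiIiImZmZmZmZmZmZmZmaqpmZmZmZmZiIiIiZmZmZmZmZmZmZmZmaqpmZmZmZmZmZmZmZmZmZmZmZmZmZmZmaqZmZmZmZmZmZmZmZmZmZmZmZmZmZmZmamZmZmZmZmZmZmZmZmZmZmZmZmZmZmZmZmZmZmZmZmZmZmZmZmZmZmZmZmZmZmZmZmZmZmZmZmZmZmZmZmZmZmZmZmZmZmZmZmZmZmZmZmZmZmZmZmZmZmZmZmZmZmZmZmZmZmZmZmZmZmZmZmZmZmZmZmZmZmZmZmZmZmZmZmZmZmZmZmZmZmZmZmZmZmZmZmZmZmZmZmZmZmZmZmZmZmZmZmZmZmZmZmZmZmZmZmZmZmZmZmZmZmZmZmZmZmZmZmZmZmZmZmZmZmZmZmZmZmZmZmZmZmZmZmZmZmZmZmZmZmZmZmZmZmZmZmZmZmZmQ=="/>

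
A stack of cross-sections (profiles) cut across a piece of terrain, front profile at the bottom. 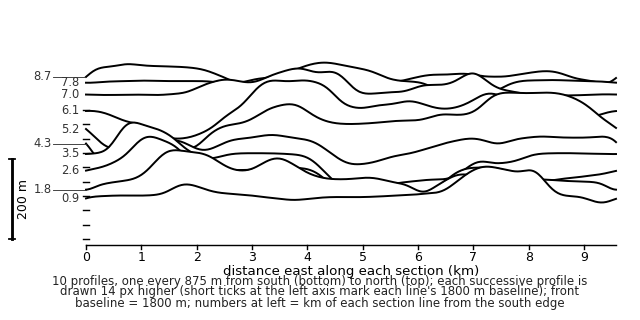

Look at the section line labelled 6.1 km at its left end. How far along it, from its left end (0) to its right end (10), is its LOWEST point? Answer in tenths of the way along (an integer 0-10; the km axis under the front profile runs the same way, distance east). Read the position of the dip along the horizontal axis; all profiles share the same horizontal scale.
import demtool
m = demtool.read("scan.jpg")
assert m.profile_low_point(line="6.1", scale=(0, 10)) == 2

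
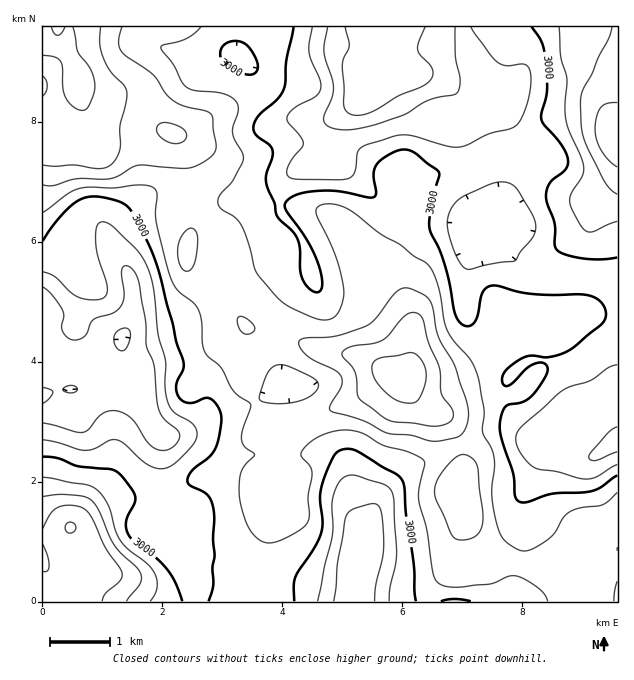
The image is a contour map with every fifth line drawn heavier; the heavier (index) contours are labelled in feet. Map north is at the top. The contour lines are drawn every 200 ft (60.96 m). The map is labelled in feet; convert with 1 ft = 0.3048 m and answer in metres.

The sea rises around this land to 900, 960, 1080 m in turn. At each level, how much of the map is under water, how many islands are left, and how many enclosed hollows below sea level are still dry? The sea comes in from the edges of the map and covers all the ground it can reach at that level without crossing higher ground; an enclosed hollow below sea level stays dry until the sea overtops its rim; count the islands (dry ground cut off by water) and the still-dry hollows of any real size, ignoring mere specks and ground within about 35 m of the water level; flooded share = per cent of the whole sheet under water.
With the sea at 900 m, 35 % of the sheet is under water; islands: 0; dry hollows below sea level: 0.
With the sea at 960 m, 58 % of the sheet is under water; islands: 0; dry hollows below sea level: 0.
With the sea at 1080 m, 90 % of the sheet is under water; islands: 1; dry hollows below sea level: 0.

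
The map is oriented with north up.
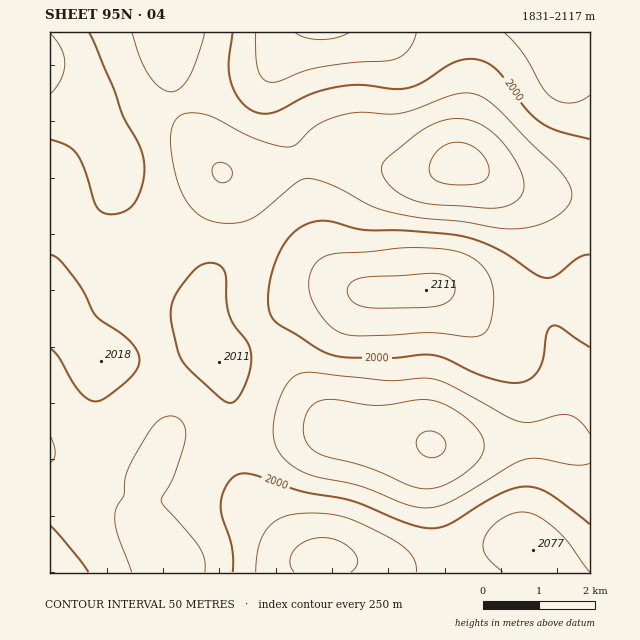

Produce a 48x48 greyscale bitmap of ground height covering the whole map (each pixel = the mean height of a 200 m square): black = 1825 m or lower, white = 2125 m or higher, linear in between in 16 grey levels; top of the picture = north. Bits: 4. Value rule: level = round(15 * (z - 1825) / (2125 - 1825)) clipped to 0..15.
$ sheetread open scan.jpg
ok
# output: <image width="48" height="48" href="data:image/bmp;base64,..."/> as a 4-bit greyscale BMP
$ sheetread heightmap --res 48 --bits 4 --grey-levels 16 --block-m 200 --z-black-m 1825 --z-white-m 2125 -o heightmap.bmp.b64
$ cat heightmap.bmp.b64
<image width="48" height="48" href="data:image/bmp;base64,Qk32BAAAAAAAAHYAAAAoAAAAMAAAADAAAAABAAQAAAAAAIAEAAATCwAAEwsAABAAAAAAAAAAAAAAABEREQAiIiIAMzMzAERERABVVVUAZmZmAHd3dwCIiIgAmZmZAKqqqgC7u7sAzMzMAN3d3QDu7u4A////ALqZh3ZlVWZ4mrze7u7u3cy7qqu7zMzMy6mYd2ZlVWZ4mrze7v7u3cy7qqu8zM3Mu5mId2ZlVmZ4mrzd7u7t3Mu6qqu8zNzMupiHdmZmZmeImrzN3d3cy7qpmaq8zMzLqoh3dmZmZneJmrvMzMzLupmIiZq7zMy6qYd3dmZmZniJmqu7u7uqmId3d4mqu7upmHd3ZmZmZ3iJmqqqqpmYh2ZVVniJqqqZh3d3ZmZmZ3iJmZmZiId3ZVRERFZ4iZmId3d3dmZmZneJmZmHdmZVVEMzM0VmeIh3d2Z3d2ZmZneImIh2ZVREQzIiIjRVZ3d2Zmd3d3ZmZneIiIdlVEMzMyIREiNFVmZmZmd3h3dmZneIiHdlQzMzIiIRESNFVmZmZneIiHdmZmeIiHdlQzMzMiIREiNFVmZmZneIiId2ZneIiIdlQzMzMzIiIjRVZmZmZniJmIh3d3iJmIdlRDMzMzMzM0Vmd3d2d4iZmYiHd4iZmIdlVERERERERVZ3iId3d4iZmZiIiImZmYd2VVVVVmVVVneIiIiHeImZmZmIiJmZmYh2ZmZmd3d3d4iZmZmIiJmZqpmYiZmZmYh3d3iIiIiIiJmqqpmIiJmZqZmYmZmZmZiIiJmZmZmZmaqqqpmYiZmZmZmImZmZmZiImaq7u6qqq7u7qpmZmZmZmZiImZmZmZmZmrvMzMzLzMy7upmZmZmZmYiImZmZmZmZq7zd3d3d3czLupmZmZmZmIiImZmZmImaq83e7u7u7dzLuqmZmZmZiIiImZmZmImavM3u7u7u7t3LupmZmZmYiHeIiZmZmImavM3u7u7u7t3LqpmZmZmYh3eIiZmZiImavM3d7u7u7tzLqZmZmZmId3eIiJmZiIiau8zM3d3d3cy6mYiJmZiIh3eIiIiIiIiZq7u7u8zMy7upmIiIiYiIiIiIiIiId4iJqqqqqqqqqpmIh3d4iIiIiIiIiId3d3eImZmZmZmIiId2Zmd3iIiImZiIiHZmZmd4iJiId3dmZmVVVVZnd3iJmZmIh2ZVVWZ3eIh3ZlVURERERFVmZ3iJmZmYd2VERVZnd3dmVUQzIiIjNEVWZ3iJmZmYdlRERFVmZmZlVEMiERESI0VWZ4iJmqmYdlRERFVmZmZVRDMhERESI0Vmd4iZmqmYdlRERFVmZmVURDMhEAESNFZneImZmqmIdlREVVZmZmVVREMyEREiNWZ3iJmZmZmHZlVVVmd2ZmVVVUQzIiIjRWeIiZmZmZmHZmZmZ3d3dmZlVVVEMzNEVniZmaqpmZiHdmZneIiId2ZmZmZVRERVZ4mqqrqqmZh3dmd3iZqZiHd3d3d2ZVVmeJq7u7uqmYh3Znd4mqqqmYiIiIiHdmZ3iau8y7uqmYd2Zmd4mru7qpmZmZmYh3d4mrvMzMuqmIdmZmd4mrzMu7qqqqqpmIiJmrzMzMuqmHdlVWd4mrzMzMzLu7u6mZmZq7zMzMupmHZlVWZ4mrzd3d3czMu6qpmqu8zMzLupiHZlVWZ4mrzd7u7d3cy7qqqrvMzMzA=="/>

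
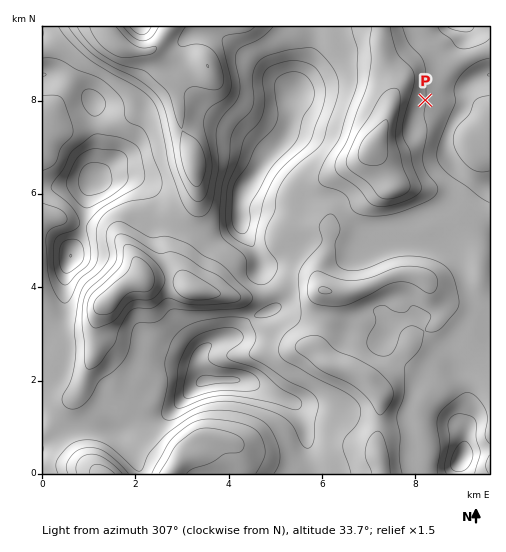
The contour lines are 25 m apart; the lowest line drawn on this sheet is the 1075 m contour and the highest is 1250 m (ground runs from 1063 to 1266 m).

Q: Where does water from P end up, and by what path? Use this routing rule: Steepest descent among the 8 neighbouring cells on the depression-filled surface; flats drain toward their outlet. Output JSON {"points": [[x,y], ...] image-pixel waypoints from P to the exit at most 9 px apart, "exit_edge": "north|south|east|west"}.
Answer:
{"points": [[425, 100], [435, 100], [444, 100], [453, 100], [463, 100], [466, 91], [474, 81], [484, 76], [489, 74]], "exit_edge": "east"}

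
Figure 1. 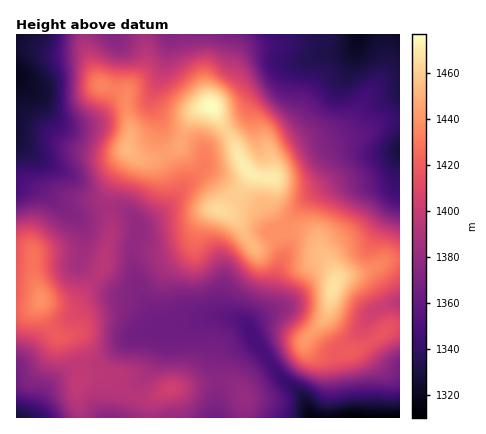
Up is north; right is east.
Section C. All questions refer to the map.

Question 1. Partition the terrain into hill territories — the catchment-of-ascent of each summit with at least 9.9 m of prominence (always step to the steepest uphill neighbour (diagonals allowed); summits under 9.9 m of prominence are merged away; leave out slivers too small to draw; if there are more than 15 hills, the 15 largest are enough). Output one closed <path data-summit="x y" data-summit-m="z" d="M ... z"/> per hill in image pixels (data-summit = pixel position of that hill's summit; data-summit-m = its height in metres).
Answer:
<path data-summit="212 106" data-summit-m="1477" d="M358 34l-342 0 0 108 16 14 5 28 35 30 10 2 18-7 14-1 12 4 8 8 4 10-6 22 3 26 15 34 10 16 10 0 40-11 24 1 8 3 6 7 19-18 5-10 5-26 6-16 0-8-7-14-7-8-7-16-6-5-18-8-24-24-13-5 4-8 0-12 5-7 36-27 7-14 23-18 12-18 14-4 16-8 32-4 7-6z"/><path data-summit="40 300" data-summit-m="1439" d="M16 143l0 275 106 0 11-30 16-20 9-18 5-18 4-4-7 0-4-4-20-42-4-30 6-22-1-4-11-14-6-3-20 0-18 7-8-1-8-5-29-26-4-26z"/><path data-summit="334 286" data-summit-m="1467" d="M400 151l-38 9-16 15-36 22-35 37 6 10 2 14-6 16-5 26-5 10-17 14-1 4 6 14 21 30 27 24 6 16 5 6 36 0-11-52-1-16 23-20 11-18 12-6 16-4z"/><path data-summit="248 172" data-summit-m="1472" d="M400 34l-42 0-1 10-7 6-32 4-16 8-14 4-12 18-23 18-7 14-38 30-3 4 0 12-3 6 12 7 24 24 18 8 6 5 7 16 5 6 36-37 36-22 16-15 12-4 24-4z"/><path data-summit="172 388" data-summit-m="1404" d="M230 317l-26 1-38 11-17 39-18 24-9 26 92 0 3-20-1-42 2-6 12-13 19-7-7-9z"/>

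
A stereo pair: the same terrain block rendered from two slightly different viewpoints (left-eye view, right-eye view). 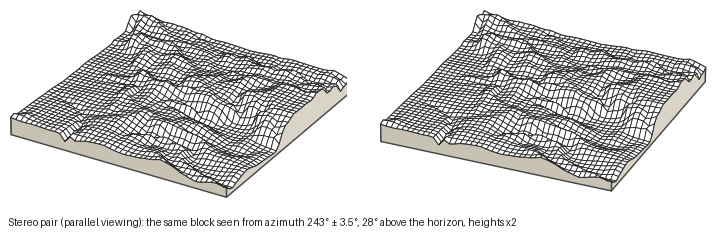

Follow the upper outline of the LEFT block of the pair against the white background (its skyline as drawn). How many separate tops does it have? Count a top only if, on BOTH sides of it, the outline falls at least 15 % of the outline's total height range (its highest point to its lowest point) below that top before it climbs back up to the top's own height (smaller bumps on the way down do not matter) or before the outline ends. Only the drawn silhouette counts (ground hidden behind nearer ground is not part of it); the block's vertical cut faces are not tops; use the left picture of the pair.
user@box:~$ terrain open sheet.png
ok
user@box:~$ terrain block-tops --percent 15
1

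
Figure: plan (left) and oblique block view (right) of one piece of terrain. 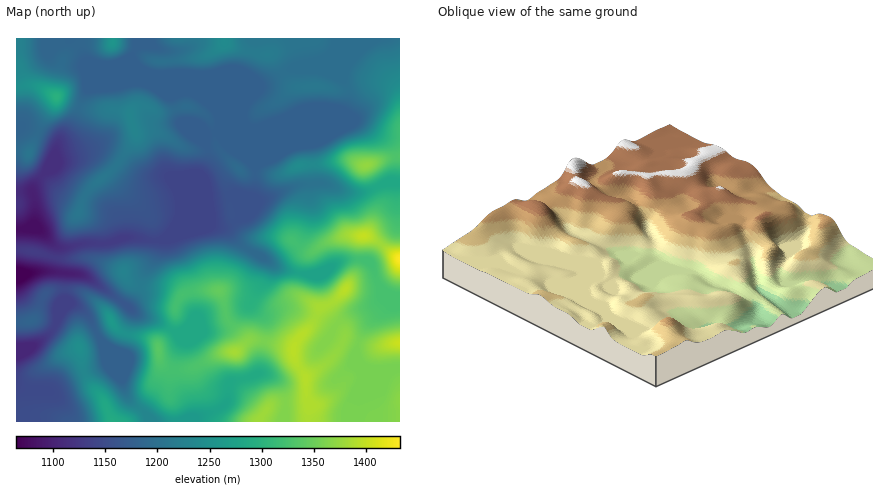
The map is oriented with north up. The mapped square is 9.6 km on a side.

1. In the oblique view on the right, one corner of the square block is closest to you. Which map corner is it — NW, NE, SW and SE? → NW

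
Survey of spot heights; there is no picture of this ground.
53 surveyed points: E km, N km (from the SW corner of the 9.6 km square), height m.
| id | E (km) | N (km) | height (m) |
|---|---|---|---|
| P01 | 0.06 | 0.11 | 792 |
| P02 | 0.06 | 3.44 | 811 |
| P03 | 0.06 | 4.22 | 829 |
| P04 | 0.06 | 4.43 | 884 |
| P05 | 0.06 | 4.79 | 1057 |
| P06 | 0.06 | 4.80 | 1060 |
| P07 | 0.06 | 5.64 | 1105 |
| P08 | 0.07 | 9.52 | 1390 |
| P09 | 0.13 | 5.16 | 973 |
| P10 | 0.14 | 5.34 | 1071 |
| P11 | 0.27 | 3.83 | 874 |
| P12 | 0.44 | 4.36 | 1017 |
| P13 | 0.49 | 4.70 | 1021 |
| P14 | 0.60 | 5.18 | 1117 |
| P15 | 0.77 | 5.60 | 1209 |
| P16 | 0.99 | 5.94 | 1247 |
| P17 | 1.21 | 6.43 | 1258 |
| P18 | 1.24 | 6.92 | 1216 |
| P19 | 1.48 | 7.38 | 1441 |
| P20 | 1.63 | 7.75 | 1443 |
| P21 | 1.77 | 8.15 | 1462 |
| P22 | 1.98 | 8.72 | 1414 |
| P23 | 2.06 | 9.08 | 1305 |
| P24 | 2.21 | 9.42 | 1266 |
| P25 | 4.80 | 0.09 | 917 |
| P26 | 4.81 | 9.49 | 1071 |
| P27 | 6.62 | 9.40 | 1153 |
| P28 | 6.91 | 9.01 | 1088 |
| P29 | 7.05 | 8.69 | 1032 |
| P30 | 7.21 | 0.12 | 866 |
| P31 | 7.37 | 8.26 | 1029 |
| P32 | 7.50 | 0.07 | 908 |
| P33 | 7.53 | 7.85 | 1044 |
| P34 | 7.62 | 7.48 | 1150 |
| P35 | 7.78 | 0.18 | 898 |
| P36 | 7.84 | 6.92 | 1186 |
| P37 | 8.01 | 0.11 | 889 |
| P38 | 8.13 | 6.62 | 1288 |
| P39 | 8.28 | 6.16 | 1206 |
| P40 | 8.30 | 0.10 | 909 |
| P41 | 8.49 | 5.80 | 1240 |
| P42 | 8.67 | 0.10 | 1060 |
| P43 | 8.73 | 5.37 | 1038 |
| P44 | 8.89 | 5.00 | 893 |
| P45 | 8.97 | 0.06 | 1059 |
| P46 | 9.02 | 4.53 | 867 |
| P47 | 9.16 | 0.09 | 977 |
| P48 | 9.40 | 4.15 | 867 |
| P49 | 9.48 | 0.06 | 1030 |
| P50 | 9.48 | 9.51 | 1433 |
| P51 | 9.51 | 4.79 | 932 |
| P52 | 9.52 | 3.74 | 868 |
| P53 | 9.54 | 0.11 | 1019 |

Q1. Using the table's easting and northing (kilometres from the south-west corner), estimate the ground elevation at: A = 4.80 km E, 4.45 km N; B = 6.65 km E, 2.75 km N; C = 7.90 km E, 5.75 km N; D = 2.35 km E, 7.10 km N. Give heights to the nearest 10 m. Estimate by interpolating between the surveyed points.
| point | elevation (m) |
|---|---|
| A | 1190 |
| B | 1080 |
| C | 1150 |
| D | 1270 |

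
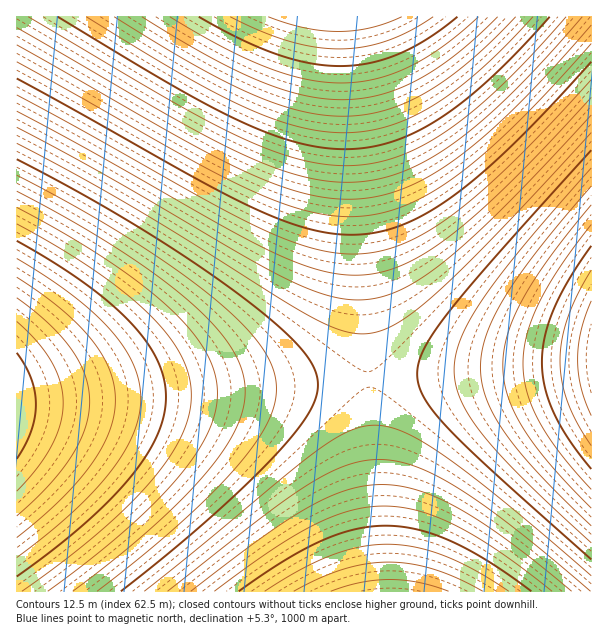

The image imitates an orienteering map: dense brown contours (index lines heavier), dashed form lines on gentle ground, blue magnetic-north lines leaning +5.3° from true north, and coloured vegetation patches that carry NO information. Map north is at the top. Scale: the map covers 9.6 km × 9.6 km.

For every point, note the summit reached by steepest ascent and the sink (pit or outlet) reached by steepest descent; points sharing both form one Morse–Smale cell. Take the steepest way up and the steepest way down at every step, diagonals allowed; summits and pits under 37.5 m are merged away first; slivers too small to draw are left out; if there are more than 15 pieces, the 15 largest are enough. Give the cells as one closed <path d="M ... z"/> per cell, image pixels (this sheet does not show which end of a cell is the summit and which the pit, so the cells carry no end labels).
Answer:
<path d="M345 16l-329 1 1 385 346-22 5-2-20-352z"/><path d="M591 16l-245 1 23 362 213-12 10-2z"/><path d="M368 379l-351 23-1 189 365 1z"/><path d="M591 366l-223 14 12 204 3 8 209-1z"/>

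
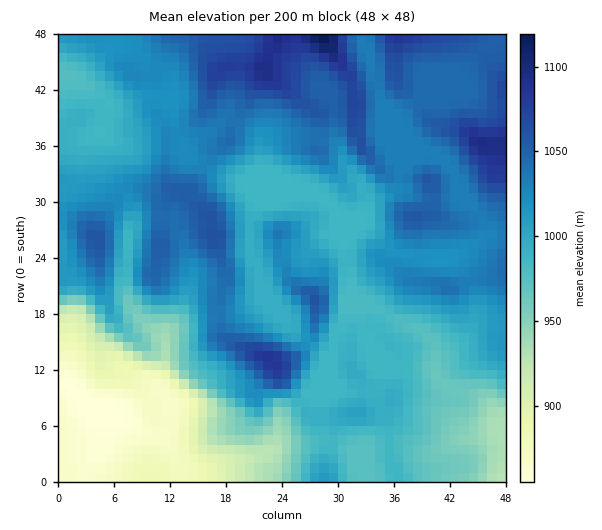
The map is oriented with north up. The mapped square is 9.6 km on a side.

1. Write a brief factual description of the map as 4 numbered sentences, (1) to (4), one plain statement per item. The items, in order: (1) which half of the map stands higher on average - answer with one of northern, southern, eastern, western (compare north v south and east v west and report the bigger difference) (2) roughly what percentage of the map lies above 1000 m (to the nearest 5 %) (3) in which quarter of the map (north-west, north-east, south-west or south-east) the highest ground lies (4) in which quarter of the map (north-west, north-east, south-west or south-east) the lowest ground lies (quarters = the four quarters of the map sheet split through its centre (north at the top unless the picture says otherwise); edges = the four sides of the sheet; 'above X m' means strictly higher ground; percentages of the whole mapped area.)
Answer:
(1) Taken as a whole, the northern half is higher than the southern.
(2) Roughly 55 % of the ground is higher than 1000 m.
(3) Look to the north-east quarter for the highest ground.
(4) Look to the south-west quarter for the lowest ground.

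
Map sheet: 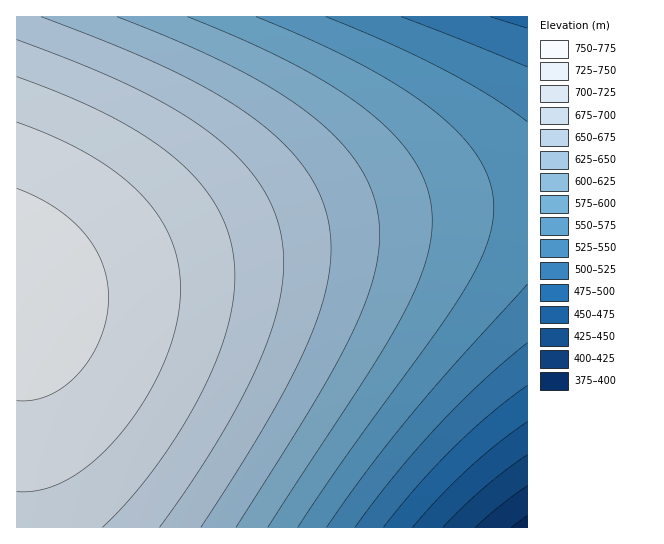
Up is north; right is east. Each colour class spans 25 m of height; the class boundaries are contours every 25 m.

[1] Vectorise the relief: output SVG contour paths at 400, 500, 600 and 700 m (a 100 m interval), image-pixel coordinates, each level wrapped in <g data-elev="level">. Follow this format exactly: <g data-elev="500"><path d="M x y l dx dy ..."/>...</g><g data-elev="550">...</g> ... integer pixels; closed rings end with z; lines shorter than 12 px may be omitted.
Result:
<g data-elev="400"><path d="M511 527l16-11"/></g><g data-elev="500"><path d="M383 527l35-42 36-38 36-33 37-29"/><path d="M527 28l-37-11"/></g><g data-elev="600"><path d="M268 527l103-158 36-63 14-29 8-27 3-24-1-23-8-25-13-24-21-24-26-23-33-22-40-23-48-23-54-22"/></g><g data-elev="700"><path d="M102 527l29-30 29-36 26-40 22-42 15-37 9-33 3-31-3-29-8-27-13-24-18-23-23-21-29-21-35-19-41-19-48-18"/></g>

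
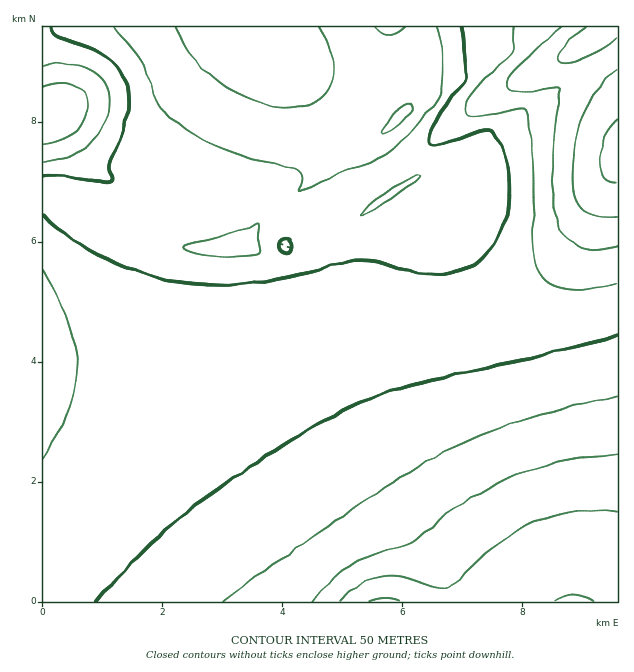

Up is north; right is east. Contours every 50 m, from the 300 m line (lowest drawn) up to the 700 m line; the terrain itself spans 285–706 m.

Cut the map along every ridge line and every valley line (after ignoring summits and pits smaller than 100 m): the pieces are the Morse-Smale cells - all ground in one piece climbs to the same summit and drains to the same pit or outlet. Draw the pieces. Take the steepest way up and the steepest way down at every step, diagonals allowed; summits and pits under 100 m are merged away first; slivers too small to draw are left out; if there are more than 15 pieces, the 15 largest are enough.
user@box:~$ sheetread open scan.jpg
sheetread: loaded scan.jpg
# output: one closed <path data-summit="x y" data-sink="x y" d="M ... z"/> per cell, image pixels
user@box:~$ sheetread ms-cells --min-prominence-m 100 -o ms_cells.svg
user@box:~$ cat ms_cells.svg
<path data-summit="385 601" data-sink="617 153" d="M617 162l-35 66-22 33-28 27-12 10-39 19-30 7-27 4-63 0-32 2-100 20-74 10-58 5-54 0-1 236 575 1z"/><path data-summit="262 40" data-sink="617 153" d="M605 26l-352 0 1 7 9 9 44 35 31 23 49 29-56 38-65 48-8 8-6 18-14 4-23 3-34 0-42-8-23-7-25-12-36-25-12-5-1 173 55 1 43-3 71-9 130-24 99-3 41-9 34-17 17-12 28-27 8-12 50-87 0-101-18-27 6-6z"/><path data-summit="262 40" data-sink="50 114" d="M251 26l-208 0-1 164 13 6 36 25 25 12 23 7 42 8 34 0 23-3 14-4 6-18 8-8 65-48 56-38-49-29-31-23-44-35-9-9z"/><path data-summit="385 601" data-sink="617 153" d="M617 26l-10 0-7 7 17 27z"/>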